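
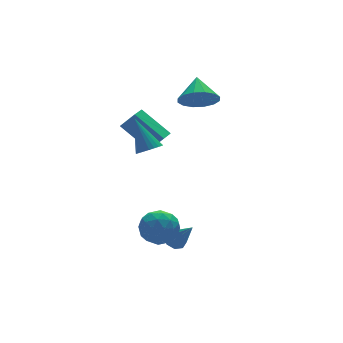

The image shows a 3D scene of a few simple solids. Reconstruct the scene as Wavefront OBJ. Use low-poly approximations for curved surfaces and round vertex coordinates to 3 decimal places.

v 2.136 3.216 2.381
v 3.041 3.254 1.774
v 2.704 4.384 3.299
v 2.687 3.618 1.53
v 2.185 3.875 1.514
v 1.67 3.956 1.73
v 1.28 3.838 2.12
v 1.119 3.554 2.58
v 1.231 3.179 2.987
v 1.586 2.815 3.231
v 2.088 2.558 3.248
v 2.603 2.477 3.032
v 2.993 2.595 2.641
v 3.153 2.879 2.181
v -1.692 4.404 0.992
v -1.114 3.94 1.885
v -0.956 5.016 0.834
v -0.378 4.552 1.726
v -0.822 3.028 -0.286
v -0.244 2.564 0.606
v -0.086 3.64 -0.445
v 0.492 3.176 0.448
v -4.119 -2.077 -2.479
v -3.799 -1.634 -1.581
v -2.541 -2.646 -2.759
v -2.221 -2.203 -1.861
v -2.866 -3.033 -1.837
v -3.842 -2.681 -1.664
v -2.498 -1.599 -2.676
v -3.474 -1.247 -2.503
v -2.798 -1.338 -1.703
v -3.025 -2.224 -1.184
v -3.315 -2.056 -3.156
v -3.542 -2.942 -2.637
v -4.098 -1.805 -2.005
v -2.242 -2.475 -2.335
v -2.622 -2.962 -2.321
v -2.434 -2.702 -1.793
v -4.123 -2.421 -2.054
v -3.935 -2.16 -1.526
v -3.386 -2.983 -1.677
v -2.405 -2.12 -2.814
v -2.217 -1.859 -2.286
v -3.906 -1.578 -2.547
v -3.718 -1.318 -2.019
v -2.954 -1.297 -2.663
v -3.321 -1.371 -1.549
v -2.393 -1.706 -1.714
v -2.556 -1.351 -2.193
v -3.13 -1.144 -2.091
v -3.455 -1.892 -1.244
v -2.527 -2.227 -1.409
v -2.906 -2.714 -1.395
v -3.48 -2.507 -1.293
v -2.866 -1.718 -1.316
v -3.813 -2.053 -2.931
v -2.885 -2.388 -3.096
v -2.86 -1.773 -3.047
v -3.434 -1.566 -2.945
v -3.947 -2.574 -2.626
v -3.019 -2.909 -2.791
v -3.21 -3.136 -2.249
v -3.784 -2.929 -2.147
v -3.474 -2.562 -3.024
v -2.335 0.256 1.657
v -2.023 0.769 1.316
v -2.505 1.444 3.283
v -2.282 0.814 1.255
v -2.548 0.775 1.256
v -2.782 0.657 1.318
v -2.948 0.478 1.431
v -3.02 0.265 1.579
v -2.988 0.051 1.739
v -2.857 -0.132 1.886
v -2.646 -0.256 1.999
v -2.387 -0.302 2.06
v -2.121 -0.263 2.059
v -1.887 -0.144 1.997
v -1.722 0.035 1.884
v -1.649 0.248 1.736
v -1.681 0.462 1.576
v -1.812 0.645 1.428
v -1.891 -1.409 -3.911
v -1.598 -0.955 -3.628
v -1.569 -2.491 -2.509
v -2.054 -0.962 -3.529
v -2.415 -1.231 -3.653
v -2.469 -1.604 -3.929
v -2.185 -1.863 -4.194
v -1.729 -1.856 -4.293
v -1.368 -1.587 -4.169
v -1.314 -1.214 -3.893
f 2 1 4
f 2 4 3
f 4 1 5
f 4 5 3
f 5 1 6
f 5 6 3
f 6 1 7
f 6 7 3
f 7 1 8
f 7 8 3
f 8 1 9
f 8 9 3
f 9 1 10
f 9 10 3
f 10 1 11
f 10 11 3
f 11 1 12
f 11 12 3
f 12 1 13
f 12 13 3
f 13 1 14
f 13 14 3
f 14 1 2
f 14 2 3
f 16 18 15
f 19 16 15
f 15 18 17
f 17 19 15
f 16 22 18
f 20 16 19
f 20 22 16
f 18 22 17
f 21 19 17
f 17 22 21
f 21 20 19
f 22 20 21
f 23 60 39
f 60 34 63
f 39 63 28
f 60 63 39
f 23 39 35
f 39 28 40
f 35 40 24
f 39 40 35
f 23 35 44
f 35 24 45
f 44 45 30
f 35 45 44
f 23 44 56
f 44 30 59
f 56 59 33
f 44 59 56
f 23 56 60
f 56 33 64
f 60 64 34
f 56 64 60
f 24 40 51
f 40 28 54
f 51 54 32
f 40 54 51
f 28 63 41
f 63 34 62
f 41 62 27
f 63 62 41
f 34 64 61
f 64 33 57
f 61 57 25
f 64 57 61
f 33 59 58
f 59 30 46
f 58 46 29
f 59 46 58
f 30 45 50
f 45 24 47
f 50 47 31
f 45 47 50
f 26 52 38
f 52 32 53
f 38 53 27
f 52 53 38
f 26 38 36
f 38 27 37
f 36 37 25
f 38 37 36
f 26 36 43
f 36 25 42
f 43 42 29
f 36 42 43
f 26 43 48
f 43 29 49
f 48 49 31
f 43 49 48
f 26 48 52
f 48 31 55
f 52 55 32
f 48 55 52
f 27 53 41
f 53 32 54
f 41 54 28
f 53 54 41
f 25 37 61
f 37 27 62
f 61 62 34
f 37 62 61
f 29 42 58
f 42 25 57
f 58 57 33
f 42 57 58
f 31 49 50
f 49 29 46
f 50 46 30
f 49 46 50
f 32 55 51
f 55 31 47
f 51 47 24
f 55 47 51
f 66 65 68
f 66 68 67
f 68 65 69
f 68 69 67
f 69 65 70
f 69 70 67
f 70 65 71
f 70 71 67
f 71 65 72
f 71 72 67
f 72 65 73
f 72 73 67
f 73 65 74
f 73 74 67
f 74 65 75
f 74 75 67
f 75 65 76
f 75 76 67
f 76 65 77
f 76 77 67
f 77 65 78
f 77 78 67
f 78 65 79
f 78 79 67
f 79 65 80
f 79 80 67
f 80 65 81
f 80 81 67
f 81 65 82
f 81 82 67
f 82 65 66
f 82 66 67
f 84 83 86
f 84 86 85
f 86 83 87
f 86 87 85
f 87 83 88
f 87 88 85
f 88 83 89
f 88 89 85
f 89 83 90
f 89 90 85
f 90 83 91
f 90 91 85
f 91 83 92
f 91 92 85
f 92 83 84
f 92 84 85



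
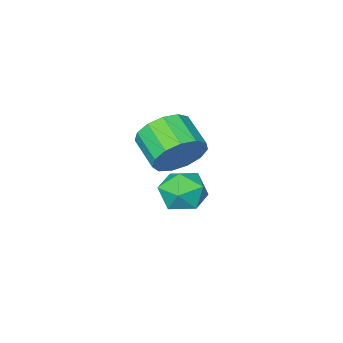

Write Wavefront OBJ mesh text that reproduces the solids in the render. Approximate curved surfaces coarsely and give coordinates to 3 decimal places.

v -1.674 -0.199 -1.362
v -0.692 -0.304 -1.511
v -1.948 -1.536 -2.229
v -0.966 -1.641 -2.378
v -1.35 -1.779 -1.466
v -1.181 -0.953 -0.931
v -1.459 -0.887 -2.809
v -1.29 -0.061 -2.274
v -0.559 -0.729 -2.406
v -0.492 -1.28 -1.576
v -2.148 -0.56 -2.164
v -2.081 -1.111 -1.334
v -0.014 0.834 1.4
v 0.729 1.065 2.075
v 0.596 -0.202 2.655
v -0.146 -0.434 1.98
v 0.229 1.229 2.32
v 0.096 -0.038 2.9
v -0.348 1.268 2.272
v -0.481 0.001 2.852
v -0.819 1.169 1.947
v -0.952 -0.099 2.528
v -1.034 0.963 1.449
v -1.167 -0.304 2.029
v -0.925 0.716 0.935
v -1.058 -0.551 1.515
v -0.527 0.507 0.569
v -0.66 -0.76 1.149
v 0.034 0.401 0.466
v -0.098 -0.866 1.046
v 0.581 0.433 0.66
v 0.448 -0.834 1.24
v 0.938 0.592 1.089
v 0.805 -0.676 1.669
v 0.993 0.827 1.617
v 0.861 -0.44 2.197
f 1 12 6
f 1 6 2
f 1 2 8
f 1 8 11
f 1 11 12
f 2 6 10
f 6 12 5
f 12 11 3
f 11 8 7
f 8 2 9
f 4 10 5
f 4 5 3
f 4 3 7
f 4 7 9
f 4 9 10
f 5 10 6
f 3 5 12
f 7 3 11
f 9 7 8
f 10 9 2
f 14 13 17
f 14 17 15
f 15 17 18
f 15 18 16
f 17 13 19
f 17 19 18
f 18 19 20
f 18 20 16
f 19 13 21
f 19 21 20
f 20 21 22
f 20 22 16
f 21 13 23
f 21 23 22
f 22 23 24
f 22 24 16
f 23 13 25
f 23 25 24
f 24 25 26
f 24 26 16
f 25 13 27
f 25 27 26
f 26 27 28
f 26 28 16
f 27 13 29
f 27 29 28
f 28 29 30
f 28 30 16
f 29 13 31
f 29 31 30
f 30 31 32
f 30 32 16
f 31 13 33
f 31 33 32
f 32 33 34
f 32 34 16
f 33 13 35
f 33 35 34
f 34 35 36
f 34 36 16
f 35 13 14
f 35 14 36
f 36 14 15
f 36 15 16



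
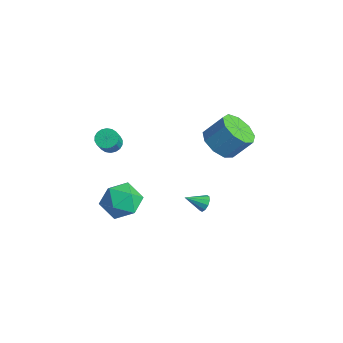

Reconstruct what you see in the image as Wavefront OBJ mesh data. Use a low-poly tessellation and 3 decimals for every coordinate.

v -2.465 -0.669 1.024
v -1.918 -0.712 0.736
v -1.468 -1.215 1.668
v -2.015 -1.171 1.956
v -1.902 -0.466 0.861
v -1.452 -0.969 1.793
v -1.998 -0.261 1.019
v -1.548 -0.764 1.95
v -2.186 -0.136 1.177
v -1.736 -0.639 2.108
v -2.43 -0.117 1.305
v -1.98 -0.62 2.236
v -2.68 -0.207 1.378
v -2.23 -0.71 2.309
v -2.888 -0.388 1.38
v -2.438 -0.891 2.312
v -3.012 -0.625 1.312
v -2.562 -1.128 2.244
v -3.028 -0.871 1.187
v -2.578 -1.374 2.119
v -2.932 -1.076 1.03
v -2.482 -1.579 1.961
v -2.744 -1.201 0.872
v -2.294 -1.704 1.803
v -2.5 -1.22 0.744
v -2.05 -1.723 1.675
v -2.25 -1.13 0.671
v -1.8 -1.633 1.602
v -2.042 -0.949 0.668
v -1.592 -1.452 1.6
v -0.726 0.158 -2.517
v -0.037 -0.805 -2.762
v -2.303 -0.995 -2.418
v -1.614 -1.958 -2.663
v -1.501 -1.388 -1.603
v -0.526 -0.675 -1.664
v -1.814 -1.125 -3.516
v -0.839 -0.412 -3.577
v -0.709 -1.598 -3.379
v -0.516 -1.76 -2.197
v -1.824 -0.04 -2.983
v -1.631 -0.202 -1.801
v 4.108 0.637 0.549
v 4.377 0.318 0.273
v 3.652 -0.217 1.091
v 4.542 0.39 0.524
v 4.541 0.556 0.785
v 4.375 0.753 0.956
v 4.107 0.906 0.971
v 3.839 0.956 0.824
v 3.674 0.884 0.573
v 3.675 0.718 0.312
v 3.841 0.521 0.142
v 4.11 0.369 0.127
v 2.398 2.594 2.976
v 3.247 2.86 2.4
v 3.752 3.691 3.529
v 2.902 3.426 4.104
v 2.713 3.337 2.288
v 3.218 4.168 3.417
v 2.031 3.466 2.498
v 2.536 4.298 3.626
v 1.52 3.188 2.931
v 2.025 4.019 4.06
v 1.421 2.632 3.385
v 1.925 3.463 4.514
v 1.778 2.058 3.648
v 2.283 2.889 4.777
v 2.425 1.735 3.596
v 2.93 2.567 4.725
v 3.059 1.815 3.254
v 3.564 2.646 4.383
v 3.384 2.259 2.781
v 3.889 3.09 3.91
f 2 1 5
f 2 5 3
f 3 5 6
f 3 6 4
f 5 1 7
f 5 7 6
f 6 7 8
f 6 8 4
f 7 1 9
f 7 9 8
f 8 9 10
f 8 10 4
f 9 1 11
f 9 11 10
f 10 11 12
f 10 12 4
f 11 1 13
f 11 13 12
f 12 13 14
f 12 14 4
f 13 1 15
f 13 15 14
f 14 15 16
f 14 16 4
f 15 1 17
f 15 17 16
f 16 17 18
f 16 18 4
f 17 1 19
f 17 19 18
f 18 19 20
f 18 20 4
f 19 1 21
f 19 21 20
f 20 21 22
f 20 22 4
f 21 1 23
f 21 23 22
f 22 23 24
f 22 24 4
f 23 1 25
f 23 25 24
f 24 25 26
f 24 26 4
f 25 1 27
f 25 27 26
f 26 27 28
f 26 28 4
f 27 1 29
f 27 29 28
f 28 29 30
f 28 30 4
f 29 1 2
f 29 2 30
f 30 2 3
f 30 3 4
f 31 42 36
f 31 36 32
f 31 32 38
f 31 38 41
f 31 41 42
f 32 36 40
f 36 42 35
f 42 41 33
f 41 38 37
f 38 32 39
f 34 40 35
f 34 35 33
f 34 33 37
f 34 37 39
f 34 39 40
f 35 40 36
f 33 35 42
f 37 33 41
f 39 37 38
f 40 39 32
f 44 43 46
f 44 46 45
f 46 43 47
f 46 47 45
f 47 43 48
f 47 48 45
f 48 43 49
f 48 49 45
f 49 43 50
f 49 50 45
f 50 43 51
f 50 51 45
f 51 43 52
f 51 52 45
f 52 43 53
f 52 53 45
f 53 43 54
f 53 54 45
f 54 43 44
f 54 44 45
f 56 55 59
f 56 59 57
f 57 59 60
f 57 60 58
f 59 55 61
f 59 61 60
f 60 61 62
f 60 62 58
f 61 55 63
f 61 63 62
f 62 63 64
f 62 64 58
f 63 55 65
f 63 65 64
f 64 65 66
f 64 66 58
f 65 55 67
f 65 67 66
f 66 67 68
f 66 68 58
f 67 55 69
f 67 69 68
f 68 69 70
f 68 70 58
f 69 55 71
f 69 71 70
f 70 71 72
f 70 72 58
f 71 55 73
f 71 73 72
f 72 73 74
f 72 74 58
f 73 55 56
f 73 56 74
f 74 56 57
f 74 57 58



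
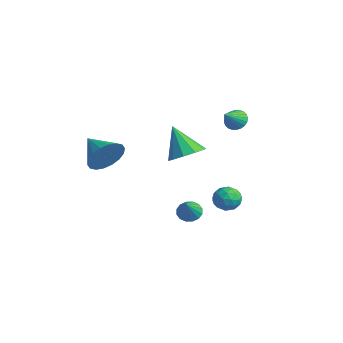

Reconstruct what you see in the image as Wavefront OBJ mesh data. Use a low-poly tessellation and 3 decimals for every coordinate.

v -1.013 -3.855 1.612
v -0.617 -4.37 2.476
v -2.627 -4.065 2.228
v -0.623 -3.91 2.618
v -0.705 -3.44 2.561
v -0.849 -3.053 2.316
v -1.025 -2.824 1.932
v -1.199 -2.799 1.485
v -1.336 -2.983 1.063
v -1.409 -3.341 0.749
v -1.403 -3.8 0.607
v -1.321 -4.27 0.664
v -1.177 -4.658 0.909
v -1.001 -4.887 1.293
v -0.827 -4.911 1.74
v -0.69 -4.727 2.162
v 1.181 -0.434 -2.108
v 1.673 -0.526 -2.538
v 1.999 -1.086 -1.032
v 1.733 -0.22 -2.398
v 1.645 0.029 -2.181
v 1.433 0.153 -1.944
v 1.153 0.12 -1.751
v 0.881 -0.061 -1.653
v 0.689 -0.343 -1.677
v 0.628 -0.649 -1.817
v 0.716 -0.897 -2.034
v 0.928 -1.022 -2.271
v 1.208 -0.989 -2.464
v 1.481 -0.807 -2.562
v 2.981 1.382 -0.448
v 3.596 0.911 -0.516
v 2.224 0.449 -0.824
v 2.839 -0.022 -0.892
v 2.603 0.21 -0.188
v 3.071 0.787 0.044
v 2.749 0.573 -1.384
v 3.217 1.15 -1.152
v 3.453 0.411 -1.095
v 3.363 0.186 -0.356
v 2.457 1.174 -0.984
v 2.367 0.949 -0.245
v 3.355 1.229 -0.449
v 2.465 0.131 -0.891
v 2.326 0.268 -0.477
v 2.688 -0.009 -0.517
v 3.046 1.156 -0.12
v 3.408 0.878 -0.16
v 2.824 0.466 0.033
v 2.412 0.482 -1.18
v 2.774 0.204 -1.22
v 3.132 1.369 -0.823
v 3.494 1.092 -0.863
v 2.996 0.894 -1.373
v 3.632 0.657 -0.83
v 3.187 0.109 -1.05
v 3.134 0.459 -1.34
v 3.409 0.798 -1.203
v 3.579 0.525 -0.395
v 3.134 -0.023 -0.616
v 2.996 0.114 -0.202
v 3.271 0.453 -0.065
v 3.495 0.232 -0.735
v 2.686 1.383 -0.724
v 2.241 0.835 -0.945
v 2.549 0.907 -1.275
v 2.824 1.246 -1.138
v 2.633 1.251 -0.29
v 2.188 0.703 -0.51
v 2.411 0.562 -0.137
v 2.686 0.901 -0
v 2.325 1.128 -0.605
v 0.059 2.837 3.046
v 0.261 2.498 2.517
v 0.521 1.883 3.834
v 0.469 2.641 2.568
v 0.615 2.814 2.692
v 0.676 2.99 2.869
v 0.643 3.143 3.074
v 0.521 3.249 3.274
v 0.329 3.293 3.44
v 0.095 3.267 3.546
v -0.144 3.175 3.575
v -0.352 3.032 3.525
v -0.497 2.86 3.401
v -0.558 2.684 3.223
v -0.525 2.531 3.019
v -0.403 2.424 2.818
v -0.211 2.381 2.653
v 0.022 2.407 2.547
v 2.429 -1.27 2.614
v 3.069 -0.719 3.111
v 1.431 -1.53 4.186
v 2.635 -0.355 2.896
v 2.123 -0.34 2.573
v 1.727 -0.681 2.266
v 1.6 -1.246 2.092
v 1.789 -1.821 2.117
v 2.222 -2.186 2.332
v 2.735 -2.2 2.654
v 3.13 -1.86 2.962
v 3.258 -1.294 3.136
f 2 1 4
f 2 4 3
f 4 1 5
f 4 5 3
f 5 1 6
f 5 6 3
f 6 1 7
f 6 7 3
f 7 1 8
f 7 8 3
f 8 1 9
f 8 9 3
f 9 1 10
f 9 10 3
f 10 1 11
f 10 11 3
f 11 1 12
f 11 12 3
f 12 1 13
f 12 13 3
f 13 1 14
f 13 14 3
f 14 1 15
f 14 15 3
f 15 1 16
f 15 16 3
f 16 1 2
f 16 2 3
f 18 17 20
f 18 20 19
f 20 17 21
f 20 21 19
f 21 17 22
f 21 22 19
f 22 17 23
f 22 23 19
f 23 17 24
f 23 24 19
f 24 17 25
f 24 25 19
f 25 17 26
f 25 26 19
f 26 17 27
f 26 27 19
f 27 17 28
f 27 28 19
f 28 17 29
f 28 29 19
f 29 17 30
f 29 30 19
f 30 17 18
f 30 18 19
f 31 68 47
f 68 42 71
f 47 71 36
f 68 71 47
f 31 47 43
f 47 36 48
f 43 48 32
f 47 48 43
f 31 43 52
f 43 32 53
f 52 53 38
f 43 53 52
f 31 52 64
f 52 38 67
f 64 67 41
f 52 67 64
f 31 64 68
f 64 41 72
f 68 72 42
f 64 72 68
f 32 48 59
f 48 36 62
f 59 62 40
f 48 62 59
f 36 71 49
f 71 42 70
f 49 70 35
f 71 70 49
f 42 72 69
f 72 41 65
f 69 65 33
f 72 65 69
f 41 67 66
f 67 38 54
f 66 54 37
f 67 54 66
f 38 53 58
f 53 32 55
f 58 55 39
f 53 55 58
f 34 60 46
f 60 40 61
f 46 61 35
f 60 61 46
f 34 46 44
f 46 35 45
f 44 45 33
f 46 45 44
f 34 44 51
f 44 33 50
f 51 50 37
f 44 50 51
f 34 51 56
f 51 37 57
f 56 57 39
f 51 57 56
f 34 56 60
f 56 39 63
f 60 63 40
f 56 63 60
f 35 61 49
f 61 40 62
f 49 62 36
f 61 62 49
f 33 45 69
f 45 35 70
f 69 70 42
f 45 70 69
f 37 50 66
f 50 33 65
f 66 65 41
f 50 65 66
f 39 57 58
f 57 37 54
f 58 54 38
f 57 54 58
f 40 63 59
f 63 39 55
f 59 55 32
f 63 55 59
f 74 73 76
f 74 76 75
f 76 73 77
f 76 77 75
f 77 73 78
f 77 78 75
f 78 73 79
f 78 79 75
f 79 73 80
f 79 80 75
f 80 73 81
f 80 81 75
f 81 73 82
f 81 82 75
f 82 73 83
f 82 83 75
f 83 73 84
f 83 84 75
f 84 73 85
f 84 85 75
f 85 73 86
f 85 86 75
f 86 73 87
f 86 87 75
f 87 73 88
f 87 88 75
f 88 73 89
f 88 89 75
f 89 73 90
f 89 90 75
f 90 73 74
f 90 74 75
f 92 91 94
f 92 94 93
f 94 91 95
f 94 95 93
f 95 91 96
f 95 96 93
f 96 91 97
f 96 97 93
f 97 91 98
f 97 98 93
f 98 91 99
f 98 99 93
f 99 91 100
f 99 100 93
f 100 91 101
f 100 101 93
f 101 91 102
f 101 102 93
f 102 91 92
f 102 92 93



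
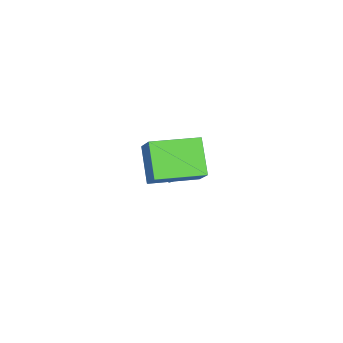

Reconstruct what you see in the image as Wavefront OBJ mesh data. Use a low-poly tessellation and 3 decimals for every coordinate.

v 0.879 -2.785 1.457
v 1.62 -2.504 2.331
v 0.394 -1.088 1.322
v 1.135 -0.807 2.197
v 1.965 -2.553 0.463
v 2.706 -2.272 1.338
v 1.48 -0.856 0.329
v 2.221 -0.575 1.203
v -2.267 -1.579 -2.871
v -1.859 -1.59 -2.581
v -2.953 -2.221 -1.929
v -1.98 -1.37 -2.519
v -2.177 -1.206 -2.551
v -2.399 -1.141 -2.668
v -2.585 -1.195 -2.84
v -2.685 -1.351 -3.02
v -2.674 -1.568 -3.16
v -2.553 -1.789 -3.223
v -2.356 -1.953 -3.191
v -2.135 -2.017 -3.073
v -1.949 -1.964 -2.901
v -1.848 -1.808 -2.721
f 2 4 1
f 5 2 1
f 1 4 3
f 3 5 1
f 2 8 4
f 6 2 5
f 6 8 2
f 4 8 3
f 7 5 3
f 3 8 7
f 7 6 5
f 8 6 7
f 10 9 12
f 10 12 11
f 12 9 13
f 12 13 11
f 13 9 14
f 13 14 11
f 14 9 15
f 14 15 11
f 15 9 16
f 15 16 11
f 16 9 17
f 16 17 11
f 17 9 18
f 17 18 11
f 18 9 19
f 18 19 11
f 19 9 20
f 19 20 11
f 20 9 21
f 20 21 11
f 21 9 22
f 21 22 11
f 22 9 10
f 22 10 11



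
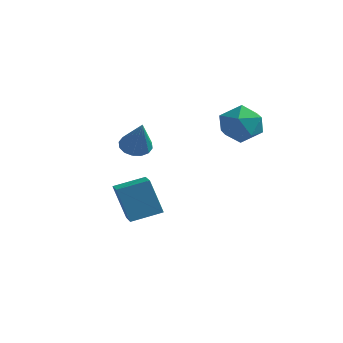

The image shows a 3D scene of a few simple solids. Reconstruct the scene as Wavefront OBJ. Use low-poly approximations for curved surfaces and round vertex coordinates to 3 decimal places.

v -2.406 -0.552 -3.396
v -3.087 -0.745 -1.366
v -3.276 0.26 -3.611
v -3.957 0.067 -1.581
v -1.343 0.713 -2.919
v -2.024 0.52 -0.889
v -2.213 1.525 -3.134
v -2.894 1.332 -1.104
v -1.229 -1.628 2.275
v -0.514 -1.568 1.9
v -0.271 -2.352 3.985
v -0.57 -1.197 2.088
v -0.802 -0.942 2.326
v -1.148 -0.87 2.551
v -1.517 -1.002 2.701
v -1.808 -1.301 2.738
v -1.945 -1.688 2.65
v -1.889 -2.059 2.462
v -1.657 -2.314 2.224
v -1.31 -2.385 1.999
v -0.942 -2.254 1.849
v -0.65 -1.954 1.812
v 2.203 3.402 3.616
v 2.835 2.976 2.637
v 1.245 1.644 3.763
v 1.877 1.218 2.784
v 2.463 1.426 3.858
v 3.055 2.513 3.767
v 1.025 2.107 2.633
v 1.617 3.194 2.542
v 2.107 2.175 2.03
v 2.995 1.754 2.787
v 1.085 2.866 3.613
v 1.973 2.445 4.37
f 2 4 1
f 5 2 1
f 1 4 3
f 3 5 1
f 2 8 4
f 6 2 5
f 6 8 2
f 4 8 3
f 7 5 3
f 3 8 7
f 7 6 5
f 8 6 7
f 10 9 12
f 10 12 11
f 12 9 13
f 12 13 11
f 13 9 14
f 13 14 11
f 14 9 15
f 14 15 11
f 15 9 16
f 15 16 11
f 16 9 17
f 16 17 11
f 17 9 18
f 17 18 11
f 18 9 19
f 18 19 11
f 19 9 20
f 19 20 11
f 20 9 21
f 20 21 11
f 21 9 22
f 21 22 11
f 22 9 10
f 22 10 11
f 23 34 28
f 23 28 24
f 23 24 30
f 23 30 33
f 23 33 34
f 24 28 32
f 28 34 27
f 34 33 25
f 33 30 29
f 30 24 31
f 26 32 27
f 26 27 25
f 26 25 29
f 26 29 31
f 26 31 32
f 27 32 28
f 25 27 34
f 29 25 33
f 31 29 30
f 32 31 24



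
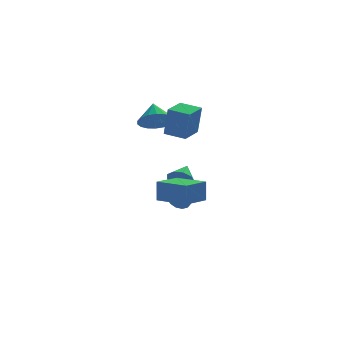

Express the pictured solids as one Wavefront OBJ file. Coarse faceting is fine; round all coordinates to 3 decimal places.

v -2.499 -4.34 -0.881
v -2.463 -4.165 0.416
v -3.787 -2.768 -1.058
v -3.751 -2.593 0.24
v -1.189 -3.287 -1.06
v -1.153 -3.112 0.238
v -2.477 -1.715 -1.236
v -2.441 -1.54 0.061
v -1.798 -0.881 2.714
v -1.618 -1.117 4.581
v -2.842 -0.083 2.915
v -2.663 -0.319 4.782
v -0.837 0.359 2.778
v -0.658 0.123 4.645
v -1.882 1.157 2.979
v -1.702 0.921 4.846
v -2.796 2.295 3.098
v -1.778 2.028 3.336
v -2.744 3.405 4.122
v -1.724 2.35 2.984
v -1.883 2.662 2.654
v -2.222 2.901 2.412
v -2.676 3.02 2.307
v -3.153 2.995 2.358
v -3.56 2.832 2.555
v -3.815 2.563 2.861
v -3.869 2.241 3.213
v -3.71 1.929 3.543
v -3.37 1.69 3.784
v -2.917 1.571 3.89
v -2.44 1.595 3.839
v -2.033 1.758 3.642
v -1.607 1.302 -1.125
v -1.104 0.747 -0.767
v -1.013 2.258 -0.475
v -0.874 0.933 -1.251
v -0.987 1.291 -1.677
v -1.39 1.655 -1.844
v -1.894 1.853 -1.674
v -2.264 1.793 -1.248
v -2.327 1.503 -0.764
v -2.052 1.119 -0.448
v -1.57 0.82 -0.45
v -1.042 4.327 -3.817
v -0.339 4.297 -4.274
v -0.318 3.113 -2.623
v -0.273 4.618 -3.988
v -0.414 4.86 -3.656
v -0.723 4.96 -3.367
v -1.118 4.89 -3.198
v -1.492 4.669 -3.196
v -1.746 4.356 -3.359
v -1.812 4.036 -3.646
v -1.671 3.793 -3.978
v -1.362 3.693 -4.267
v -0.967 3.763 -4.435
v -0.592 3.984 -4.438
f 2 4 1
f 5 2 1
f 1 4 3
f 3 5 1
f 2 8 4
f 6 2 5
f 6 8 2
f 4 8 3
f 7 5 3
f 3 8 7
f 7 6 5
f 8 6 7
f 10 12 9
f 13 10 9
f 9 12 11
f 11 13 9
f 10 16 12
f 14 10 13
f 14 16 10
f 12 16 11
f 15 13 11
f 11 16 15
f 15 14 13
f 16 14 15
f 18 17 20
f 18 20 19
f 20 17 21
f 20 21 19
f 21 17 22
f 21 22 19
f 22 17 23
f 22 23 19
f 23 17 24
f 23 24 19
f 24 17 25
f 24 25 19
f 25 17 26
f 25 26 19
f 26 17 27
f 26 27 19
f 27 17 28
f 27 28 19
f 28 17 29
f 28 29 19
f 29 17 30
f 29 30 19
f 30 17 31
f 30 31 19
f 31 17 32
f 31 32 19
f 32 17 18
f 32 18 19
f 34 33 36
f 34 36 35
f 36 33 37
f 36 37 35
f 37 33 38
f 37 38 35
f 38 33 39
f 38 39 35
f 39 33 40
f 39 40 35
f 40 33 41
f 40 41 35
f 41 33 42
f 41 42 35
f 42 33 43
f 42 43 35
f 43 33 34
f 43 34 35
f 45 44 47
f 45 47 46
f 47 44 48
f 47 48 46
f 48 44 49
f 48 49 46
f 49 44 50
f 49 50 46
f 50 44 51
f 50 51 46
f 51 44 52
f 51 52 46
f 52 44 53
f 52 53 46
f 53 44 54
f 53 54 46
f 54 44 55
f 54 55 46
f 55 44 56
f 55 56 46
f 56 44 57
f 56 57 46
f 57 44 45
f 57 45 46



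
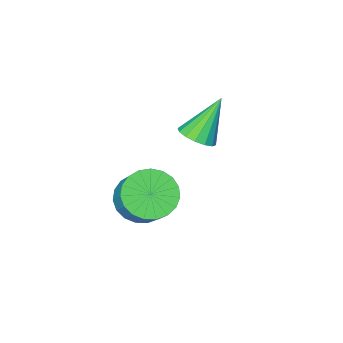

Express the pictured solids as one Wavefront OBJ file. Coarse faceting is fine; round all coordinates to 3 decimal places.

v -1.246 -1.023 2.995
v -0.664 -0.842 3.414
v -2.314 -1.137 4.525
v -0.829 -0.508 3.324
v -1.106 -0.312 3.146
v -1.42 -0.307 2.927
v -1.687 -0.494 2.726
v -1.837 -0.822 2.597
v -1.828 -1.204 2.575
v -1.663 -1.538 2.665
v -1.386 -1.734 2.844
v -1.072 -1.739 3.063
v -0.804 -1.553 3.264
v -0.655 -1.224 3.392
v 2.041 0.782 2.679
v 2.883 1.049 2.255
v 3.162 2.045 3.437
v 2.319 1.778 3.861
v 2.619 1.315 2.094
v 2.898 2.31 3.276
v 2.255 1.488 2.034
v 2.534 2.483 3.216
v 1.854 1.54 2.085
v 2.133 2.535 3.267
v 1.486 1.46 2.239
v 1.764 2.455 3.421
v 1.213 1.263 2.47
v 1.492 2.258 3.651
v 1.083 0.983 2.736
v 1.362 1.978 3.918
v 1.119 0.669 2.992
v 1.398 1.664 4.174
v 1.314 0.374 3.195
v 1.593 1.369 4.376
v 1.635 0.149 3.308
v 1.914 1.145 4.49
v 2.026 0.035 3.312
v 2.305 1.03 4.494
v 2.419 0.049 3.207
v 2.698 1.044 4.389
v 2.747 0.19 3.011
v 3.026 1.185 4.193
v 2.953 0.434 2.757
v 3.232 1.429 3.939
v 3.001 0.738 2.49
v 3.28 1.733 3.672
f 2 1 4
f 2 4 3
f 4 1 5
f 4 5 3
f 5 1 6
f 5 6 3
f 6 1 7
f 6 7 3
f 7 1 8
f 7 8 3
f 8 1 9
f 8 9 3
f 9 1 10
f 9 10 3
f 10 1 11
f 10 11 3
f 11 1 12
f 11 12 3
f 12 1 13
f 12 13 3
f 13 1 14
f 13 14 3
f 14 1 2
f 14 2 3
f 16 15 19
f 16 19 17
f 17 19 20
f 17 20 18
f 19 15 21
f 19 21 20
f 20 21 22
f 20 22 18
f 21 15 23
f 21 23 22
f 22 23 24
f 22 24 18
f 23 15 25
f 23 25 24
f 24 25 26
f 24 26 18
f 25 15 27
f 25 27 26
f 26 27 28
f 26 28 18
f 27 15 29
f 27 29 28
f 28 29 30
f 28 30 18
f 29 15 31
f 29 31 30
f 30 31 32
f 30 32 18
f 31 15 33
f 31 33 32
f 32 33 34
f 32 34 18
f 33 15 35
f 33 35 34
f 34 35 36
f 34 36 18
f 35 15 37
f 35 37 36
f 36 37 38
f 36 38 18
f 37 15 39
f 37 39 38
f 38 39 40
f 38 40 18
f 39 15 41
f 39 41 40
f 40 41 42
f 40 42 18
f 41 15 43
f 41 43 42
f 42 43 44
f 42 44 18
f 43 15 45
f 43 45 44
f 44 45 46
f 44 46 18
f 45 15 16
f 45 16 46
f 46 16 17
f 46 17 18



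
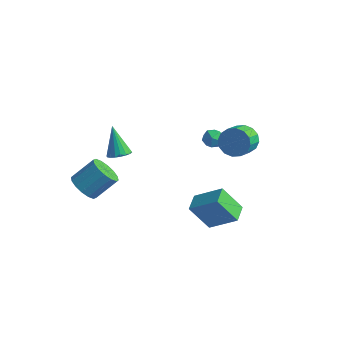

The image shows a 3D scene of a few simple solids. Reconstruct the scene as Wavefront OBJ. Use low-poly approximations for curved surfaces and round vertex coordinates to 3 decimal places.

v -2.124 -2.867 1.875
v -1.513 -2.715 2.133
v -2.916 -2.413 3.485
v -1.603 -2.452 2.015
v -1.797 -2.271 1.868
v -2.055 -2.208 1.724
v -2.327 -2.275 1.609
v -2.558 -2.46 1.547
v -2.704 -2.725 1.55
v -2.735 -3.018 1.618
v -2.645 -3.282 1.736
v -2.451 -3.463 1.882
v -2.193 -3.526 2.027
v -1.921 -3.459 2.142
v -1.69 -3.274 2.204
v -1.544 -3.009 2.201
v 2.326 2.01 1.973
v 2.918 1.76 1.329
v 3.126 0.62 1.962
v 2.534 0.87 2.607
v 3.177 1.986 1.651
v 3.384 0.846 2.284
v 3.208 2.218 2.06
v 3.415 1.079 2.693
v 3.003 2.395 2.445
v 3.21 1.255 3.078
v 2.616 2.468 2.704
v 2.824 1.329 3.337
v 2.152 2.419 2.767
v 2.36 1.279 3.4
v 1.734 2.26 2.618
v 1.942 1.12 3.251
v 1.476 2.034 2.296
v 1.683 0.894 2.929
v 1.445 1.801 1.887
v 1.652 0.662 2.52
v 1.65 1.625 1.502
v 1.857 0.485 2.135
v 2.036 1.551 1.243
v 2.244 0.412 1.876
v 2.5 1.601 1.18
v 2.708 0.461 1.813
v 3.18 -2.237 -1.876
v 2.249 -2.751 -0.424
v 2.794 -1.224 -1.764
v 1.863 -1.738 -0.312
v 4.637 -1.802 -0.788
v 3.706 -2.316 0.664
v 4.251 -0.789 -0.676
v 3.32 -1.303 0.776
v -0.066 2.81 0.203
v 0.491 2.938 0.578
v -0.191 1.842 0.722
v 0.366 1.97 1.097
v -0.203 2.336 1.193
v -0.125 2.935 0.873
v 0.425 1.845 0.427
v 0.503 2.444 0.107
v 0.795 2.342 0.716
v 0.407 2.646 1.19
v -0.107 2.134 0.11
v -0.495 2.438 0.584
v -3.292 -4.463 -0.369
v -2.545 -5.016 -0.331
v -1.841 -3.989 0.767
v -2.588 -3.437 0.729
v -2.45 -4.703 -0.684
v -1.747 -3.676 0.414
v -2.581 -4.326 -0.953
v -1.878 -3.299 0.145
v -2.903 -3.985 -1.065
v -2.199 -2.959 0.033
v -3.328 -3.773 -0.991
v -2.625 -2.746 0.107
v -3.744 -3.746 -0.75
v -3.04 -2.719 0.348
v -4.039 -3.911 -0.407
v -3.335 -2.884 0.691
v -4.133 -4.224 -0.054
v -3.43 -3.197 1.044
v -4.002 -4.601 0.215
v -3.299 -3.574 1.313
v -3.681 -4.941 0.327
v -2.977 -3.915 1.425
v -3.255 -5.154 0.253
v -2.552 -4.127 1.351
v -2.84 -5.181 0.012
v -2.136 -4.154 1.11
f 2 1 4
f 2 4 3
f 4 1 5
f 4 5 3
f 5 1 6
f 5 6 3
f 6 1 7
f 6 7 3
f 7 1 8
f 7 8 3
f 8 1 9
f 8 9 3
f 9 1 10
f 9 10 3
f 10 1 11
f 10 11 3
f 11 1 12
f 11 12 3
f 12 1 13
f 12 13 3
f 13 1 14
f 13 14 3
f 14 1 15
f 14 15 3
f 15 1 16
f 15 16 3
f 16 1 2
f 16 2 3
f 18 17 21
f 18 21 19
f 19 21 22
f 19 22 20
f 21 17 23
f 21 23 22
f 22 23 24
f 22 24 20
f 23 17 25
f 23 25 24
f 24 25 26
f 24 26 20
f 25 17 27
f 25 27 26
f 26 27 28
f 26 28 20
f 27 17 29
f 27 29 28
f 28 29 30
f 28 30 20
f 29 17 31
f 29 31 30
f 30 31 32
f 30 32 20
f 31 17 33
f 31 33 32
f 32 33 34
f 32 34 20
f 33 17 35
f 33 35 34
f 34 35 36
f 34 36 20
f 35 17 37
f 35 37 36
f 36 37 38
f 36 38 20
f 37 17 39
f 37 39 38
f 38 39 40
f 38 40 20
f 39 17 41
f 39 41 40
f 40 41 42
f 40 42 20
f 41 17 18
f 41 18 42
f 42 18 19
f 42 19 20
f 44 46 43
f 47 44 43
f 43 46 45
f 45 47 43
f 44 50 46
f 48 44 47
f 48 50 44
f 46 50 45
f 49 47 45
f 45 50 49
f 49 48 47
f 50 48 49
f 51 62 56
f 51 56 52
f 51 52 58
f 51 58 61
f 51 61 62
f 52 56 60
f 56 62 55
f 62 61 53
f 61 58 57
f 58 52 59
f 54 60 55
f 54 55 53
f 54 53 57
f 54 57 59
f 54 59 60
f 55 60 56
f 53 55 62
f 57 53 61
f 59 57 58
f 60 59 52
f 64 63 67
f 64 67 65
f 65 67 68
f 65 68 66
f 67 63 69
f 67 69 68
f 68 69 70
f 68 70 66
f 69 63 71
f 69 71 70
f 70 71 72
f 70 72 66
f 71 63 73
f 71 73 72
f 72 73 74
f 72 74 66
f 73 63 75
f 73 75 74
f 74 75 76
f 74 76 66
f 75 63 77
f 75 77 76
f 76 77 78
f 76 78 66
f 77 63 79
f 77 79 78
f 78 79 80
f 78 80 66
f 79 63 81
f 79 81 80
f 80 81 82
f 80 82 66
f 81 63 83
f 81 83 82
f 82 83 84
f 82 84 66
f 83 63 85
f 83 85 84
f 84 85 86
f 84 86 66
f 85 63 87
f 85 87 86
f 86 87 88
f 86 88 66
f 87 63 64
f 87 64 88
f 88 64 65
f 88 65 66



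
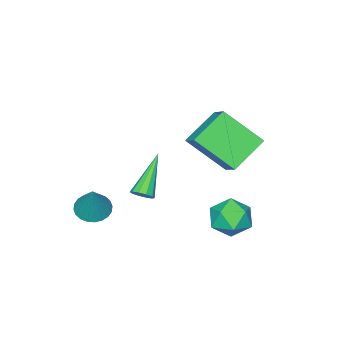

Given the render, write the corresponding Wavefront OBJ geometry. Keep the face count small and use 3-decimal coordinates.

v -3.105 1.19 -3.081
v -2.535 1.791 -3.64
v -1.905 0.109 -3.02
v -1.335 0.71 -3.579
v -1.565 0.969 -2.642
v -2.307 1.637 -2.68
v -2.133 0.263 -3.98
v -2.875 0.931 -4.018
v -1.935 1.218 -4.196
v -1.584 1.654 -3.369
v -2.856 0.246 -3.291
v -2.505 0.682 -2.464
v 0.425 -4.162 -3.911
v 1.162 -4.139 -4.194
v 1.035 -3.538 -2.269
v 1.062 -3.856 -4.264
v 0.865 -3.62 -4.281
v 0.601 -3.466 -4.241
v 0.31 -3.418 -4.151
v 0.036 -3.483 -4.025
v -0.178 -3.652 -3.881
v -0.3 -3.898 -3.742
v -0.313 -4.185 -3.629
v -0.212 -4.468 -3.558
v -0.015 -4.704 -3.542
v 0.249 -4.858 -3.582
v 0.54 -4.906 -3.672
v 0.813 -4.84 -3.798
v 1.027 -4.672 -3.942
v 1.15 -4.425 -4.081
v -3.873 -1.466 0.974
v -3.306 -0.478 1.753
v -4.604 0.055 -0.422
v -4.036 1.043 0.357
v -2.304 -1.603 0.003
v -1.736 -0.615 0.782
v -3.034 -0.082 -1.393
v -2.467 0.906 -0.614
v 0.029 -1.758 -2.131
v 0.352 -1.644 -1.753
v -1.469 -2.302 -0.689
v 0.189 -1.384 -1.824
v -0.035 -1.266 -2.012
v -0.234 -1.336 -2.246
v -0.333 -1.568 -2.436
v -0.294 -1.872 -2.51
v -0.131 -2.132 -2.439
v 0.093 -2.25 -2.251
v 0.292 -2.179 -2.017
v 0.391 -1.948 -1.827
f 1 12 6
f 1 6 2
f 1 2 8
f 1 8 11
f 1 11 12
f 2 6 10
f 6 12 5
f 12 11 3
f 11 8 7
f 8 2 9
f 4 10 5
f 4 5 3
f 4 3 7
f 4 7 9
f 4 9 10
f 5 10 6
f 3 5 12
f 7 3 11
f 9 7 8
f 10 9 2
f 14 13 16
f 14 16 15
f 16 13 17
f 16 17 15
f 17 13 18
f 17 18 15
f 18 13 19
f 18 19 15
f 19 13 20
f 19 20 15
f 20 13 21
f 20 21 15
f 21 13 22
f 21 22 15
f 22 13 23
f 22 23 15
f 23 13 24
f 23 24 15
f 24 13 25
f 24 25 15
f 25 13 26
f 25 26 15
f 26 13 27
f 26 27 15
f 27 13 28
f 27 28 15
f 28 13 29
f 28 29 15
f 29 13 30
f 29 30 15
f 30 13 14
f 30 14 15
f 32 34 31
f 35 32 31
f 31 34 33
f 33 35 31
f 32 38 34
f 36 32 35
f 36 38 32
f 34 38 33
f 37 35 33
f 33 38 37
f 37 36 35
f 38 36 37
f 40 39 42
f 40 42 41
f 42 39 43
f 42 43 41
f 43 39 44
f 43 44 41
f 44 39 45
f 44 45 41
f 45 39 46
f 45 46 41
f 46 39 47
f 46 47 41
f 47 39 48
f 47 48 41
f 48 39 49
f 48 49 41
f 49 39 50
f 49 50 41
f 50 39 40
f 50 40 41



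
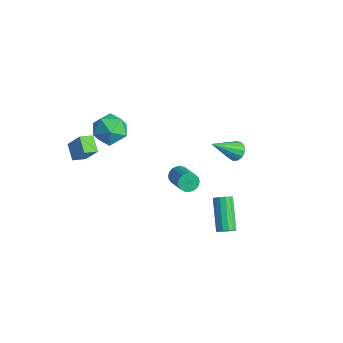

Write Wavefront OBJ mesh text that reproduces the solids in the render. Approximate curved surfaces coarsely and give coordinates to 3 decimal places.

v -3.862 -3.934 0.695
v -4.754 -3.613 1.191
v -3.744 -3.155 0.404
v -4.636 -2.834 0.9
v -3.124 -3.626 1.82
v -4.016 -3.305 2.316
v -3.006 -2.847 1.529
v -3.898 -2.526 2.025
v 1.808 -1.063 2.44
v 2.06 -1.254 1.953
v 3.424 -1.647 2.814
v 3.172 -1.457 3.3
v 2.125 -1.021 1.956
v 3.489 -1.415 2.817
v 2.136 -0.796 2.042
v 3.5 -1.19 2.903
v 2.09 -0.618 2.198
v 3.453 -1.011 3.058
v 1.995 -0.516 2.394
v 3.358 -0.91 3.255
v 1.867 -0.509 2.599
v 3.231 -0.902 3.46
v 1.73 -0.597 2.777
v 3.094 -0.991 3.637
v 1.606 -0.767 2.895
v 2.97 -1.16 3.756
v 1.517 -0.987 2.936
v 2.881 -1.381 3.796
v 1.478 -1.221 2.89
v 2.842 -1.615 3.751
v 1.497 -1.427 2.767
v 2.861 -1.821 3.627
v 1.569 -1.571 2.587
v 2.933 -1.964 3.447
v 1.682 -1.626 2.381
v 3.046 -2.02 3.242
v 1.818 -1.585 2.186
v 3.181 -1.978 3.047
v 1.951 -1.453 2.035
v 3.315 -1.846 2.895
v -2.818 -1.078 3.072
v -1.924 -1.701 3.158
v -3.836 -2.519 3.202
v -2.942 -3.142 3.288
v -3.214 -2.462 4.1
v -2.585 -1.571 4.019
v -3.175 -2.649 2.341
v -2.546 -1.758 2.26
v -2.144 -2.672 2.706
v -2.169 -2.557 3.793
v -3.591 -1.663 2.567
v -3.616 -1.548 3.654
v 2.635 1.534 -3.833
v 2.988 1.938 -3.712
v 1.558 2.809 -2.445
v 1.205 2.406 -2.567
v 2.828 2.034 -3.96
v 1.398 2.905 -2.693
v 2.606 1.971 -4.167
v 1.176 2.842 -2.9
v 2.393 1.769 -4.268
v 0.963 2.641 -3.001
v 2.258 1.493 -4.231
v 0.827 2.365 -2.964
v 2.242 1.23 -4.068
v 0.811 2.102 -2.802
v 2.351 1.064 -3.831
v 0.92 1.935 -2.564
v 2.55 1.046 -3.594
v 1.12 1.918 -2.327
v 2.776 1.184 -3.433
v 1.346 2.056 -2.166
v 2.958 1.433 -3.4
v 1.528 2.305 -2.133
v 3.037 1.714 -3.504
v 1.607 2.586 -2.237
v -0.523 4.668 -1.214
v 0.027 4.381 -1.408
v -0.817 3.152 0.194
v 0.121 4.612 -1.14
v 0.01 4.86 -0.895
v -0.269 5.048 -0.751
v -0.629 5.115 -0.755
v -0.956 5.041 -0.903
v -1.144 4.847 -1.151
v -1.136 4.597 -1.418
v -0.932 4.37 -1.621
v -0.599 4.237 -1.694
v -0.241 4.241 -1.615
f 2 4 1
f 5 2 1
f 1 4 3
f 3 5 1
f 2 8 4
f 6 2 5
f 6 8 2
f 4 8 3
f 7 5 3
f 3 8 7
f 7 6 5
f 8 6 7
f 10 9 13
f 10 13 11
f 11 13 14
f 11 14 12
f 13 9 15
f 13 15 14
f 14 15 16
f 14 16 12
f 15 9 17
f 15 17 16
f 16 17 18
f 16 18 12
f 17 9 19
f 17 19 18
f 18 19 20
f 18 20 12
f 19 9 21
f 19 21 20
f 20 21 22
f 20 22 12
f 21 9 23
f 21 23 22
f 22 23 24
f 22 24 12
f 23 9 25
f 23 25 24
f 24 25 26
f 24 26 12
f 25 9 27
f 25 27 26
f 26 27 28
f 26 28 12
f 27 9 29
f 27 29 28
f 28 29 30
f 28 30 12
f 29 9 31
f 29 31 30
f 30 31 32
f 30 32 12
f 31 9 33
f 31 33 32
f 32 33 34
f 32 34 12
f 33 9 35
f 33 35 34
f 34 35 36
f 34 36 12
f 35 9 37
f 35 37 36
f 36 37 38
f 36 38 12
f 37 9 39
f 37 39 38
f 38 39 40
f 38 40 12
f 39 9 10
f 39 10 40
f 40 10 11
f 40 11 12
f 41 52 46
f 41 46 42
f 41 42 48
f 41 48 51
f 41 51 52
f 42 46 50
f 46 52 45
f 52 51 43
f 51 48 47
f 48 42 49
f 44 50 45
f 44 45 43
f 44 43 47
f 44 47 49
f 44 49 50
f 45 50 46
f 43 45 52
f 47 43 51
f 49 47 48
f 50 49 42
f 54 53 57
f 54 57 55
f 55 57 58
f 55 58 56
f 57 53 59
f 57 59 58
f 58 59 60
f 58 60 56
f 59 53 61
f 59 61 60
f 60 61 62
f 60 62 56
f 61 53 63
f 61 63 62
f 62 63 64
f 62 64 56
f 63 53 65
f 63 65 64
f 64 65 66
f 64 66 56
f 65 53 67
f 65 67 66
f 66 67 68
f 66 68 56
f 67 53 69
f 67 69 68
f 68 69 70
f 68 70 56
f 69 53 71
f 69 71 70
f 70 71 72
f 70 72 56
f 71 53 73
f 71 73 72
f 72 73 74
f 72 74 56
f 73 53 75
f 73 75 74
f 74 75 76
f 74 76 56
f 75 53 54
f 75 54 76
f 76 54 55
f 76 55 56
f 78 77 80
f 78 80 79
f 80 77 81
f 80 81 79
f 81 77 82
f 81 82 79
f 82 77 83
f 82 83 79
f 83 77 84
f 83 84 79
f 84 77 85
f 84 85 79
f 85 77 86
f 85 86 79
f 86 77 87
f 86 87 79
f 87 77 88
f 87 88 79
f 88 77 89
f 88 89 79
f 89 77 78
f 89 78 79



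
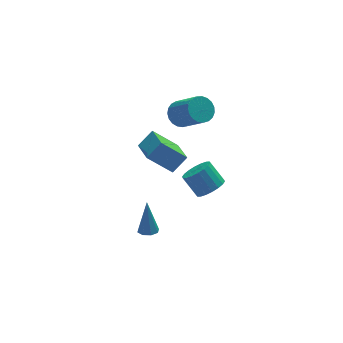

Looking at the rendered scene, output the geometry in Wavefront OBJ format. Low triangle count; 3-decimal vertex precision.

v 0.911 3.567 0.109
v 1.739 3.763 -0.114
v 2.458 2.369 1.327
v 1.629 2.173 1.551
v 1.673 4.004 0.152
v 2.392 2.61 1.594
v 1.475 4.171 0.412
v 2.194 2.776 1.853
v 1.18 4.232 0.619
v 1.899 2.838 2.06
v 0.838 4.179 0.738
v 1.557 2.785 2.179
v 0.509 4.02 0.748
v 1.227 2.626 2.189
v 0.249 3.783 0.648
v 0.967 2.388 2.089
v 0.103 3.508 0.455
v 0.822 2.114 1.896
v 0.098 3.243 0.202
v 0.816 1.849 1.643
v 0.232 3.035 -0.067
v 0.951 1.641 1.374
v 0.484 2.919 -0.305
v 1.203 1.524 1.136
v 0.81 2.914 -0.472
v 1.529 1.52 0.969
v 1.153 3.023 -0.538
v 1.872 1.629 0.903
v 1.455 3.225 -0.492
v 2.173 1.831 0.949
v 1.662 3.487 -0.342
v 2.38 2.093 1.099
v -3.258 -3.181 -2.725
v -2.83 -2.802 -2.869
v -3.122 -2.599 -0.795
v -3.241 -2.617 -2.896
v -3.662 -2.763 -2.823
v -3.847 -3.154 -2.691
v -3.686 -3.561 -2.58
v -3.275 -3.746 -2.553
v -2.854 -3.6 -2.627
v -2.67 -3.209 -2.758
v -0.093 -4.122 0.935
v 0.72 -3.911 1.196
v 0.187 -3.127 2.226
v -0.627 -3.338 1.965
v 0.636 -3.629 0.938
v 0.102 -2.845 1.967
v 0.407 -3.445 0.679
v -0.127 -2.661 1.708
v 0.079 -3.395 0.47
v -0.455 -2.611 1.5
v -0.283 -3.489 0.354
v -0.817 -2.705 1.384
v -0.607 -3.708 0.353
v -1.141 -2.924 1.383
v -0.83 -4.01 0.468
v -1.364 -3.225 1.497
v -0.907 -4.333 0.674
v -1.44 -3.549 1.704
v -0.822 -4.615 0.933
v -1.356 -3.831 1.962
v -0.593 -4.799 1.192
v -1.127 -4.015 2.221
v -0.265 -4.849 1.4
v -0.799 -4.065 2.43
v 0.097 -4.755 1.516
v -0.437 -3.971 2.546
v 0.421 -4.536 1.517
v -0.113 -3.752 2.547
v 0.644 -4.235 1.403
v 0.11 -3.45 2.432
v -1.545 2.246 -1.942
v -0.613 2.473 -1.079
v -1.474 4.034 -2.487
v -0.543 4.26 -1.624
v -0.177 1.78 -3.296
v 0.754 2.006 -2.433
v -0.107 3.567 -3.841
v 0.825 3.794 -2.978
f 2 1 5
f 2 5 3
f 3 5 6
f 3 6 4
f 5 1 7
f 5 7 6
f 6 7 8
f 6 8 4
f 7 1 9
f 7 9 8
f 8 9 10
f 8 10 4
f 9 1 11
f 9 11 10
f 10 11 12
f 10 12 4
f 11 1 13
f 11 13 12
f 12 13 14
f 12 14 4
f 13 1 15
f 13 15 14
f 14 15 16
f 14 16 4
f 15 1 17
f 15 17 16
f 16 17 18
f 16 18 4
f 17 1 19
f 17 19 18
f 18 19 20
f 18 20 4
f 19 1 21
f 19 21 20
f 20 21 22
f 20 22 4
f 21 1 23
f 21 23 22
f 22 23 24
f 22 24 4
f 23 1 25
f 23 25 24
f 24 25 26
f 24 26 4
f 25 1 27
f 25 27 26
f 26 27 28
f 26 28 4
f 27 1 29
f 27 29 28
f 28 29 30
f 28 30 4
f 29 1 31
f 29 31 30
f 30 31 32
f 30 32 4
f 31 1 2
f 31 2 32
f 32 2 3
f 32 3 4
f 34 33 36
f 34 36 35
f 36 33 37
f 36 37 35
f 37 33 38
f 37 38 35
f 38 33 39
f 38 39 35
f 39 33 40
f 39 40 35
f 40 33 41
f 40 41 35
f 41 33 42
f 41 42 35
f 42 33 34
f 42 34 35
f 44 43 47
f 44 47 45
f 45 47 48
f 45 48 46
f 47 43 49
f 47 49 48
f 48 49 50
f 48 50 46
f 49 43 51
f 49 51 50
f 50 51 52
f 50 52 46
f 51 43 53
f 51 53 52
f 52 53 54
f 52 54 46
f 53 43 55
f 53 55 54
f 54 55 56
f 54 56 46
f 55 43 57
f 55 57 56
f 56 57 58
f 56 58 46
f 57 43 59
f 57 59 58
f 58 59 60
f 58 60 46
f 59 43 61
f 59 61 60
f 60 61 62
f 60 62 46
f 61 43 63
f 61 63 62
f 62 63 64
f 62 64 46
f 63 43 65
f 63 65 64
f 64 65 66
f 64 66 46
f 65 43 67
f 65 67 66
f 66 67 68
f 66 68 46
f 67 43 69
f 67 69 68
f 68 69 70
f 68 70 46
f 69 43 71
f 69 71 70
f 70 71 72
f 70 72 46
f 71 43 44
f 71 44 72
f 72 44 45
f 72 45 46
f 74 76 73
f 77 74 73
f 73 76 75
f 75 77 73
f 74 80 76
f 78 74 77
f 78 80 74
f 76 80 75
f 79 77 75
f 75 80 79
f 79 78 77
f 80 78 79



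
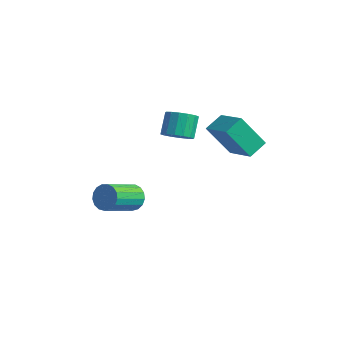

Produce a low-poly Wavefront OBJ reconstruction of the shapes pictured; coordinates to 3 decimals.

v -1.622 1.071 -2.731
v -1.257 0.791 -3.458
v -0.993 -1.152 -2.575
v -1.358 -0.871 -1.849
v -0.94 0.934 -3.237
v -0.676 -1.009 -2.355
v -0.78 1.109 -2.901
v -0.516 -0.834 -2.018
v -0.812 1.275 -2.525
v -0.548 -0.668 -1.643
v -1.03 1.394 -2.197
v -0.766 -0.549 -1.315
v -1.383 1.44 -1.992
v -1.12 -0.503 -1.109
v -1.792 1.401 -1.955
v -1.528 -0.542 -1.073
v -2.161 1.286 -2.097
v -1.897 -0.656 -1.214
v -2.407 1.123 -2.383
v -2.143 -0.82 -1.501
v -2.473 0.947 -2.75
v -2.209 -0.995 -1.867
v -2.344 0.8 -3.112
v -2.08 -1.142 -2.23
v -2.049 0.715 -3.387
v -1.786 -1.227 -2.505
v -1.657 0.712 -3.512
v -1.393 -1.231 -2.629
v 1.747 1.413 3.268
v 2.415 1.953 3.226
v 1.942 2.626 4.371
v 1.273 2.087 4.412
v 2.097 2.145 2.982
v 1.624 2.819 4.126
v 1.684 2.141 2.814
v 1.211 2.815 3.958
v 1.289 1.942 2.767
v 0.816 2.616 3.912
v 1.016 1.601 2.855
v 0.543 2.275 3.999
v 0.939 1.21 3.053
v 0.466 1.884 4.198
v 1.078 0.874 3.309
v 0.605 1.547 4.454
v 1.396 0.681 3.554
v 0.923 1.355 4.698
v 1.809 0.685 3.722
v 1.336 1.359 4.866
v 2.204 0.884 3.768
v 1.731 1.558 4.913
v 2.477 1.225 3.681
v 2.004 1.899 4.825
v 2.554 1.616 3.482
v 2.081 2.29 4.627
v 3.302 3.562 2.027
v 2.611 2.543 3.825
v 3.211 4.618 2.59
v 2.52 3.599 4.388
v 5.06 3.401 2.612
v 4.369 2.382 4.41
v 4.969 4.457 3.175
v 4.278 3.438 4.973
f 2 1 5
f 2 5 3
f 3 5 6
f 3 6 4
f 5 1 7
f 5 7 6
f 6 7 8
f 6 8 4
f 7 1 9
f 7 9 8
f 8 9 10
f 8 10 4
f 9 1 11
f 9 11 10
f 10 11 12
f 10 12 4
f 11 1 13
f 11 13 12
f 12 13 14
f 12 14 4
f 13 1 15
f 13 15 14
f 14 15 16
f 14 16 4
f 15 1 17
f 15 17 16
f 16 17 18
f 16 18 4
f 17 1 19
f 17 19 18
f 18 19 20
f 18 20 4
f 19 1 21
f 19 21 20
f 20 21 22
f 20 22 4
f 21 1 23
f 21 23 22
f 22 23 24
f 22 24 4
f 23 1 25
f 23 25 24
f 24 25 26
f 24 26 4
f 25 1 27
f 25 27 26
f 26 27 28
f 26 28 4
f 27 1 2
f 27 2 28
f 28 2 3
f 28 3 4
f 30 29 33
f 30 33 31
f 31 33 34
f 31 34 32
f 33 29 35
f 33 35 34
f 34 35 36
f 34 36 32
f 35 29 37
f 35 37 36
f 36 37 38
f 36 38 32
f 37 29 39
f 37 39 38
f 38 39 40
f 38 40 32
f 39 29 41
f 39 41 40
f 40 41 42
f 40 42 32
f 41 29 43
f 41 43 42
f 42 43 44
f 42 44 32
f 43 29 45
f 43 45 44
f 44 45 46
f 44 46 32
f 45 29 47
f 45 47 46
f 46 47 48
f 46 48 32
f 47 29 49
f 47 49 48
f 48 49 50
f 48 50 32
f 49 29 51
f 49 51 50
f 50 51 52
f 50 52 32
f 51 29 53
f 51 53 52
f 52 53 54
f 52 54 32
f 53 29 30
f 53 30 54
f 54 30 31
f 54 31 32
f 56 58 55
f 59 56 55
f 55 58 57
f 57 59 55
f 56 62 58
f 60 56 59
f 60 62 56
f 58 62 57
f 61 59 57
f 57 62 61
f 61 60 59
f 62 60 61



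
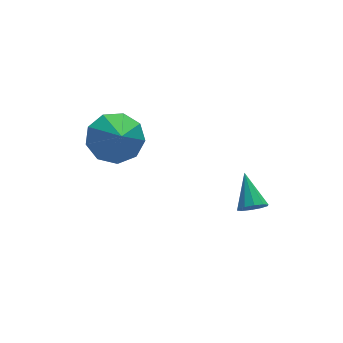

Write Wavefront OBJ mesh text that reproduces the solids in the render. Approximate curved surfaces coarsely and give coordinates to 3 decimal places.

v -1.905 -0.139 3.045
v -1.392 0.38 3.653
v -2.075 -1.061 3.975
v -2.02 0.541 3.698
v -2.594 0.384 3.437
v -2.846 -0.018 2.993
v -2.657 -0.477 2.573
v -2.116 -0.778 2.374
v -1.477 -0.78 2.489
v -1.038 -0.482 2.864
v -1.004 -0.024 3.324
v 1.913 -2.189 -0.329
v 2.289 -2.035 -0.655
v 2.147 -1.111 0.449
v 2.012 -1.904 -0.753
v 1.698 -1.882 -0.69
v 1.466 -1.977 -0.489
v 1.405 -2.153 -0.227
v 1.538 -2.342 -0.004
v 1.814 -2.474 0.095
v 2.128 -2.496 0.031
v 2.36 -2.401 -0.17
v 2.422 -2.225 -0.432
f 2 1 4
f 2 4 3
f 4 1 5
f 4 5 3
f 5 1 6
f 5 6 3
f 6 1 7
f 6 7 3
f 7 1 8
f 7 8 3
f 8 1 9
f 8 9 3
f 9 1 10
f 9 10 3
f 10 1 11
f 10 11 3
f 11 1 2
f 11 2 3
f 13 12 15
f 13 15 14
f 15 12 16
f 15 16 14
f 16 12 17
f 16 17 14
f 17 12 18
f 17 18 14
f 18 12 19
f 18 19 14
f 19 12 20
f 19 20 14
f 20 12 21
f 20 21 14
f 21 12 22
f 21 22 14
f 22 12 23
f 22 23 14
f 23 12 13
f 23 13 14



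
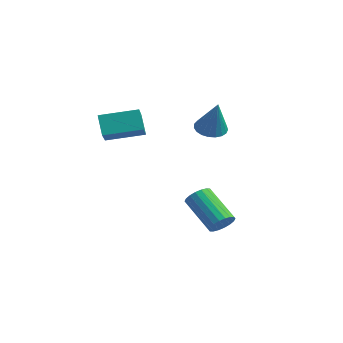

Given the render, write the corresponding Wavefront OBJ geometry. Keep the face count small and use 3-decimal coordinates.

v 0.861 1.97 2.078
v 1.329 2.618 1.945
v 1.779 1.67 3.842
v 1.065 2.753 2.105
v 0.766 2.753 2.261
v 0.484 2.618 2.385
v 0.267 2.37 2.456
v 0.153 2.053 2.461
v 0.161 1.722 2.401
v 0.29 1.434 2.285
v 0.518 1.238 2.133
v 0.806 1.169 1.971
v 1.103 1.238 1.828
v 1.358 1.434 1.729
v 1.528 1.722 1.69
v 1.582 2.054 1.718
v 1.511 2.37 1.808
v 0.968 -4.257 2.859
v 0.359 -4.067 3.887
v -0.02 -3.422 2.119
v -0.629 -3.232 3.147
v 2.009 -2.728 3.193
v 1.4 -2.538 4.221
v 1.021 -1.893 2.453
v 0.412 -1.703 3.481
v 3.75 0.377 -2.873
v 4.109 -0.06 -2.444
v 2.429 -0.154 -1.137
v 2.07 0.283 -1.567
v 4.181 0.226 -2.33
v 2.502 0.132 -1.023
v 4.168 0.542 -2.324
v 2.489 0.448 -1.017
v 4.072 0.825 -2.427
v 2.393 0.731 -1.12
v 3.913 1.019 -2.618
v 2.233 0.925 -1.311
v 3.721 1.086 -2.86
v 2.041 0.992 -1.553
v 3.534 1.013 -3.104
v 1.855 0.919 -1.797
v 3.391 0.814 -3.303
v 1.711 0.72 -1.996
v 3.318 0.528 -3.417
v 1.639 0.434 -2.11
v 3.331 0.212 -3.423
v 1.652 0.118 -2.116
v 3.427 -0.071 -3.32
v 1.748 -0.165 -2.013
v 3.587 -0.265 -3.129
v 1.907 -0.359 -1.822
v 3.779 -0.332 -2.887
v 2.099 -0.426 -1.58
v 3.965 -0.259 -2.643
v 2.286 -0.353 -1.336
f 2 1 4
f 2 4 3
f 4 1 5
f 4 5 3
f 5 1 6
f 5 6 3
f 6 1 7
f 6 7 3
f 7 1 8
f 7 8 3
f 8 1 9
f 8 9 3
f 9 1 10
f 9 10 3
f 10 1 11
f 10 11 3
f 11 1 12
f 11 12 3
f 12 1 13
f 12 13 3
f 13 1 14
f 13 14 3
f 14 1 15
f 14 15 3
f 15 1 16
f 15 16 3
f 16 1 17
f 16 17 3
f 17 1 2
f 17 2 3
f 19 21 18
f 22 19 18
f 18 21 20
f 20 22 18
f 19 25 21
f 23 19 22
f 23 25 19
f 21 25 20
f 24 22 20
f 20 25 24
f 24 23 22
f 25 23 24
f 27 26 30
f 27 30 28
f 28 30 31
f 28 31 29
f 30 26 32
f 30 32 31
f 31 32 33
f 31 33 29
f 32 26 34
f 32 34 33
f 33 34 35
f 33 35 29
f 34 26 36
f 34 36 35
f 35 36 37
f 35 37 29
f 36 26 38
f 36 38 37
f 37 38 39
f 37 39 29
f 38 26 40
f 38 40 39
f 39 40 41
f 39 41 29
f 40 26 42
f 40 42 41
f 41 42 43
f 41 43 29
f 42 26 44
f 42 44 43
f 43 44 45
f 43 45 29
f 44 26 46
f 44 46 45
f 45 46 47
f 45 47 29
f 46 26 48
f 46 48 47
f 47 48 49
f 47 49 29
f 48 26 50
f 48 50 49
f 49 50 51
f 49 51 29
f 50 26 52
f 50 52 51
f 51 52 53
f 51 53 29
f 52 26 54
f 52 54 53
f 53 54 55
f 53 55 29
f 54 26 27
f 54 27 55
f 55 27 28
f 55 28 29



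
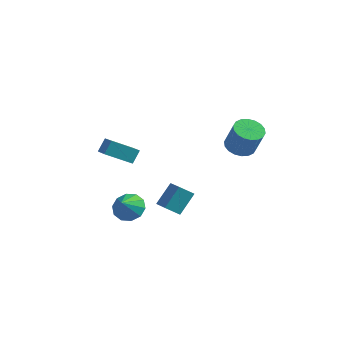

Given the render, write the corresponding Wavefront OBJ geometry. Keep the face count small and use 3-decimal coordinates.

v -4.118 -1.12 0.963
v -3.993 -0.549 1.698
v -4.88 -0.471 0.587
v -4.755 0.101 1.322
v -2.905 -0.221 0.058
v -2.78 0.351 0.793
v -3.667 0.429 -0.318
v -3.542 1 0.417
v -0.074 -1.958 -1.538
v 0.249 -0.943 -0.426
v -0.937 -1.276 -1.909
v -0.614 -0.262 -0.797
v 0.574 -1.478 -2.163
v 0.897 -0.464 -1.051
v -0.289 -0.797 -2.534
v 0.034 0.218 -1.422
v -2.5 -1.461 -2.563
v -1.868 -0.948 -2.093
v -2.46 -2.359 -1.637
v -2.397 -0.788 -1.915
v -2.965 -0.885 -1.984
v -3.356 -1.202 -2.274
v -3.42 -1.618 -2.674
v -3.133 -1.974 -3.032
v -2.604 -2.134 -3.211
v -2.035 -2.037 -3.142
v -1.644 -1.72 -2.852
v -1.58 -1.304 -2.451
v 2.552 1.59 2.017
v 2.977 0.877 1.725
v 3.614 0.617 3.291
v 3.188 1.33 3.583
v 3.237 1.164 1.667
v 3.874 0.903 3.233
v 3.362 1.535 1.679
v 3.999 1.274 3.244
v 3.326 1.917 1.757
v 3.963 1.656 3.322
v 3.137 2.235 1.887
v 3.773 1.974 3.452
v 2.832 2.424 2.042
v 3.468 2.163 3.608
v 2.471 2.449 2.193
v 3.108 2.188 3.759
v 2.126 2.303 2.309
v 2.763 2.043 3.875
v 1.866 2.017 2.367
v 2.503 1.756 3.933
v 1.741 1.646 2.356
v 2.378 1.385 3.921
v 1.777 1.264 2.278
v 2.414 1.003 3.843
v 1.967 0.946 2.148
v 2.603 0.685 3.713
v 2.272 0.757 1.992
v 2.908 0.496 3.558
v 2.632 0.732 1.841
v 3.269 0.471 3.407
f 2 4 1
f 5 2 1
f 1 4 3
f 3 5 1
f 2 8 4
f 6 2 5
f 6 8 2
f 4 8 3
f 7 5 3
f 3 8 7
f 7 6 5
f 8 6 7
f 10 12 9
f 13 10 9
f 9 12 11
f 11 13 9
f 10 16 12
f 14 10 13
f 14 16 10
f 12 16 11
f 15 13 11
f 11 16 15
f 15 14 13
f 16 14 15
f 18 17 20
f 18 20 19
f 20 17 21
f 20 21 19
f 21 17 22
f 21 22 19
f 22 17 23
f 22 23 19
f 23 17 24
f 23 24 19
f 24 17 25
f 24 25 19
f 25 17 26
f 25 26 19
f 26 17 27
f 26 27 19
f 27 17 28
f 27 28 19
f 28 17 18
f 28 18 19
f 30 29 33
f 30 33 31
f 31 33 34
f 31 34 32
f 33 29 35
f 33 35 34
f 34 35 36
f 34 36 32
f 35 29 37
f 35 37 36
f 36 37 38
f 36 38 32
f 37 29 39
f 37 39 38
f 38 39 40
f 38 40 32
f 39 29 41
f 39 41 40
f 40 41 42
f 40 42 32
f 41 29 43
f 41 43 42
f 42 43 44
f 42 44 32
f 43 29 45
f 43 45 44
f 44 45 46
f 44 46 32
f 45 29 47
f 45 47 46
f 46 47 48
f 46 48 32
f 47 29 49
f 47 49 48
f 48 49 50
f 48 50 32
f 49 29 51
f 49 51 50
f 50 51 52
f 50 52 32
f 51 29 53
f 51 53 52
f 52 53 54
f 52 54 32
f 53 29 55
f 53 55 54
f 54 55 56
f 54 56 32
f 55 29 57
f 55 57 56
f 56 57 58
f 56 58 32
f 57 29 30
f 57 30 58
f 58 30 31
f 58 31 32



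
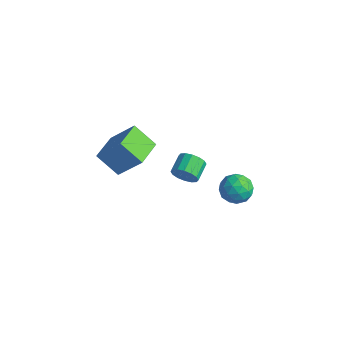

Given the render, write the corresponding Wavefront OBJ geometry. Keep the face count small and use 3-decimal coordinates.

v 1.309 -5.329 3.662
v 2.56 -4.668 5.28
v 0.534 -3.651 3.575
v 1.785 -2.99 5.194
v 2.515 -4.83 2.526
v 3.766 -4.169 4.145
v 1.74 -3.152 2.44
v 2.991 -2.491 4.058
v 3.494 -0.856 0.394
v 4.046 -0.843 1.013
v 3.558 0.208 1.426
v 3.006 0.196 0.806
v 4.234 -0.629 0.692
v 3.747 0.422 1.105
v 4.225 -0.476 0.291
v 3.737 0.575 0.703
v 4.019 -0.425 -0.083
v 3.531 0.626 0.33
v 3.673 -0.489 -0.329
v 3.185 0.562 0.084
v 3.278 -0.651 -0.381
v 2.791 0.4 0.031
v 2.942 -0.868 -0.226
v 2.454 0.183 0.187
v 2.753 -1.082 0.095
v 2.266 -0.031 0.508
v 2.763 -1.235 0.497
v 2.275 -0.184 0.909
v 2.969 -1.286 0.87
v 2.481 -0.235 1.283
v 3.315 -1.222 1.116
v 2.827 -0.171 1.529
v 3.709 -1.06 1.169
v 3.222 -0.009 1.581
v 3.254 3.533 -3.053
v 4.127 3.574 -3.675
v 3.733 1.966 -2.485
v 4.606 2.007 -3.107
v 4.522 2.656 -2.257
v 4.226 3.625 -2.609
v 3.634 1.915 -3.551
v 3.338 2.884 -3.903
v 4.361 2.574 -3.983
v 4.91 3.032 -3.184
v 2.95 2.508 -2.976
v 3.499 2.966 -2.177
v 3.648 3.692 -3.414
v 4.212 1.848 -2.746
v 4.162 2.23 -2.246
v 4.675 2.254 -2.612
v 3.707 3.721 -2.787
v 4.22 3.745 -3.153
v 4.452 3.205 -2.319
v 3.64 1.795 -3.007
v 4.153 1.819 -3.373
v 3.185 3.286 -3.548
v 3.698 3.31 -3.914
v 3.408 2.335 -3.841
v 4.299 3.128 -3.961
v 4.581 2.206 -3.627
v 4.01 2.153 -3.888
v 3.836 2.722 -4.094
v 4.622 3.397 -3.491
v 4.903 2.475 -3.157
v 4.854 2.857 -2.657
v 4.68 3.426 -2.864
v 4.76 2.809 -3.672
v 2.957 3.065 -3.003
v 3.238 2.143 -2.669
v 3.18 2.114 -3.296
v 3.006 2.683 -3.503
v 3.279 3.334 -2.533
v 3.561 2.412 -2.199
v 4.024 2.818 -2.066
v 3.85 3.387 -2.272
v 3.1 2.731 -2.488
f 2 4 1
f 5 2 1
f 1 4 3
f 3 5 1
f 2 8 4
f 6 2 5
f 6 8 2
f 4 8 3
f 7 5 3
f 3 8 7
f 7 6 5
f 8 6 7
f 10 9 13
f 10 13 11
f 11 13 14
f 11 14 12
f 13 9 15
f 13 15 14
f 14 15 16
f 14 16 12
f 15 9 17
f 15 17 16
f 16 17 18
f 16 18 12
f 17 9 19
f 17 19 18
f 18 19 20
f 18 20 12
f 19 9 21
f 19 21 20
f 20 21 22
f 20 22 12
f 21 9 23
f 21 23 22
f 22 23 24
f 22 24 12
f 23 9 25
f 23 25 24
f 24 25 26
f 24 26 12
f 25 9 27
f 25 27 26
f 26 27 28
f 26 28 12
f 27 9 29
f 27 29 28
f 28 29 30
f 28 30 12
f 29 9 31
f 29 31 30
f 30 31 32
f 30 32 12
f 31 9 33
f 31 33 32
f 32 33 34
f 32 34 12
f 33 9 10
f 33 10 34
f 34 10 11
f 34 11 12
f 35 72 51
f 72 46 75
f 51 75 40
f 72 75 51
f 35 51 47
f 51 40 52
f 47 52 36
f 51 52 47
f 35 47 56
f 47 36 57
f 56 57 42
f 47 57 56
f 35 56 68
f 56 42 71
f 68 71 45
f 56 71 68
f 35 68 72
f 68 45 76
f 72 76 46
f 68 76 72
f 36 52 63
f 52 40 66
f 63 66 44
f 52 66 63
f 40 75 53
f 75 46 74
f 53 74 39
f 75 74 53
f 46 76 73
f 76 45 69
f 73 69 37
f 76 69 73
f 45 71 70
f 71 42 58
f 70 58 41
f 71 58 70
f 42 57 62
f 57 36 59
f 62 59 43
f 57 59 62
f 38 64 50
f 64 44 65
f 50 65 39
f 64 65 50
f 38 50 48
f 50 39 49
f 48 49 37
f 50 49 48
f 38 48 55
f 48 37 54
f 55 54 41
f 48 54 55
f 38 55 60
f 55 41 61
f 60 61 43
f 55 61 60
f 38 60 64
f 60 43 67
f 64 67 44
f 60 67 64
f 39 65 53
f 65 44 66
f 53 66 40
f 65 66 53
f 37 49 73
f 49 39 74
f 73 74 46
f 49 74 73
f 41 54 70
f 54 37 69
f 70 69 45
f 54 69 70
f 43 61 62
f 61 41 58
f 62 58 42
f 61 58 62
f 44 67 63
f 67 43 59
f 63 59 36
f 67 59 63



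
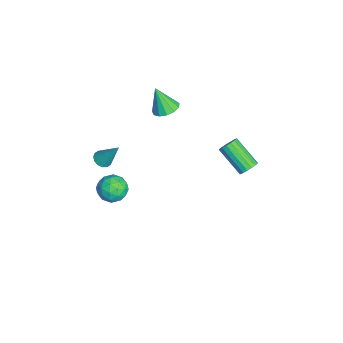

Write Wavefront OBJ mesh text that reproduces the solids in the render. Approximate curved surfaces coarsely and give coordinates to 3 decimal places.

v -1.084 4.304 -2.893
v -0.701 4.428 -2.41
v -1.832 3.301 -1.223
v -2.216 3.176 -1.707
v -0.907 4.648 -2.397
v -2.038 3.521 -1.21
v -1.153 4.789 -2.498
v -2.284 3.662 -1.311
v -1.384 4.819 -2.69
v -2.515 3.691 -1.503
v -1.546 4.731 -2.928
v -2.678 3.603 -1.741
v -1.603 4.545 -3.158
v -2.734 3.417 -1.972
v -1.54 4.304 -3.328
v -2.671 3.176 -2.141
v -1.374 4.062 -3.398
v -2.505 2.935 -2.212
v -1.14 3.877 -3.353
v -2.272 2.749 -2.166
v -0.895 3.789 -3.202
v -2.026 2.661 -2.015
v -0.692 3.819 -2.981
v -1.823 2.691 -1.794
v -0.58 3.96 -2.739
v -1.711 2.832 -1.552
v -0.583 4.18 -2.533
v -1.714 3.052 -1.346
v -3.729 -3.914 -4.493
v -3.143 -3.934 -4.663
v -3.231 -2.966 -2.887
v -3.255 -3.666 -4.786
v -3.494 -3.464 -4.831
v -3.796 -3.383 -4.786
v -4.08 -3.444 -4.662
v -4.269 -3.631 -4.492
v -4.314 -3.894 -4.323
v -4.203 -4.162 -4.2
v -3.964 -4.364 -4.155
v -3.662 -4.445 -4.2
v -3.378 -4.384 -4.324
v -3.188 -4.197 -4.494
v -3.81 -0.255 0.158
v -3.387 -0.948 -0.014
v -4.13 -0.845 1.742
v -3.077 -0.645 0.161
v -3 -0.217 0.336
v -3.181 0.198 0.454
v -3.561 0.469 0.478
v -4.02 0.51 0.4
v -4.413 0.308 0.246
v -4.614 -0.072 0.064
v -4.56 -0.511 -0.089
v -4.268 -0.869 -0.163
v -3.831 -1.032 -0.135
v 3.652 -2.463 0.598
v 4.271 -3.034 0.24
v 2.749 -3.606 0.86
v 3.368 -4.177 0.502
v 3.537 -3.761 1.299
v 4.095 -3.054 1.137
v 2.925 -3.586 -0.037
v 3.483 -2.879 -0.199
v 3.822 -3.728 -0.153
v 4.2 -3.836 0.673
v 2.82 -2.804 0.427
v 3.198 -2.912 1.253
v 4.041 -2.648 0.396
v 2.979 -3.992 0.704
v 3.079 -3.748 1.173
v 3.442 -4.083 0.962
v 3.937 -2.66 0.923
v 4.301 -2.996 0.713
v 3.869 -3.423 1.336
v 2.719 -3.644 0.387
v 3.083 -3.98 0.177
v 3.578 -2.557 0.138
v 3.941 -2.892 -0.073
v 3.151 -3.217 -0.236
v 4.14 -3.391 -0.045
v 3.61 -4.063 0.109
v 3.35 -3.716 -0.208
v 3.678 -3.3 -0.303
v 4.362 -3.455 0.44
v 3.832 -4.127 0.595
v 3.931 -3.883 1.063
v 4.259 -3.467 0.968
v 4.099 -3.863 0.21
v 3.188 -2.513 0.505
v 2.658 -3.185 0.66
v 2.761 -3.173 0.132
v 3.089 -2.757 0.037
v 3.41 -2.577 0.991
v 2.88 -3.249 1.145
v 3.342 -3.34 1.403
v 3.67 -2.924 1.308
v 2.921 -2.777 0.89
f 2 1 5
f 2 5 3
f 3 5 6
f 3 6 4
f 5 1 7
f 5 7 6
f 6 7 8
f 6 8 4
f 7 1 9
f 7 9 8
f 8 9 10
f 8 10 4
f 9 1 11
f 9 11 10
f 10 11 12
f 10 12 4
f 11 1 13
f 11 13 12
f 12 13 14
f 12 14 4
f 13 1 15
f 13 15 14
f 14 15 16
f 14 16 4
f 15 1 17
f 15 17 16
f 16 17 18
f 16 18 4
f 17 1 19
f 17 19 18
f 18 19 20
f 18 20 4
f 19 1 21
f 19 21 20
f 20 21 22
f 20 22 4
f 21 1 23
f 21 23 22
f 22 23 24
f 22 24 4
f 23 1 25
f 23 25 24
f 24 25 26
f 24 26 4
f 25 1 27
f 25 27 26
f 26 27 28
f 26 28 4
f 27 1 2
f 27 2 28
f 28 2 3
f 28 3 4
f 30 29 32
f 30 32 31
f 32 29 33
f 32 33 31
f 33 29 34
f 33 34 31
f 34 29 35
f 34 35 31
f 35 29 36
f 35 36 31
f 36 29 37
f 36 37 31
f 37 29 38
f 37 38 31
f 38 29 39
f 38 39 31
f 39 29 40
f 39 40 31
f 40 29 41
f 40 41 31
f 41 29 42
f 41 42 31
f 42 29 30
f 42 30 31
f 44 43 46
f 44 46 45
f 46 43 47
f 46 47 45
f 47 43 48
f 47 48 45
f 48 43 49
f 48 49 45
f 49 43 50
f 49 50 45
f 50 43 51
f 50 51 45
f 51 43 52
f 51 52 45
f 52 43 53
f 52 53 45
f 53 43 54
f 53 54 45
f 54 43 55
f 54 55 45
f 55 43 44
f 55 44 45
f 56 93 72
f 93 67 96
f 72 96 61
f 93 96 72
f 56 72 68
f 72 61 73
f 68 73 57
f 72 73 68
f 56 68 77
f 68 57 78
f 77 78 63
f 68 78 77
f 56 77 89
f 77 63 92
f 89 92 66
f 77 92 89
f 56 89 93
f 89 66 97
f 93 97 67
f 89 97 93
f 57 73 84
f 73 61 87
f 84 87 65
f 73 87 84
f 61 96 74
f 96 67 95
f 74 95 60
f 96 95 74
f 67 97 94
f 97 66 90
f 94 90 58
f 97 90 94
f 66 92 91
f 92 63 79
f 91 79 62
f 92 79 91
f 63 78 83
f 78 57 80
f 83 80 64
f 78 80 83
f 59 85 71
f 85 65 86
f 71 86 60
f 85 86 71
f 59 71 69
f 71 60 70
f 69 70 58
f 71 70 69
f 59 69 76
f 69 58 75
f 76 75 62
f 69 75 76
f 59 76 81
f 76 62 82
f 81 82 64
f 76 82 81
f 59 81 85
f 81 64 88
f 85 88 65
f 81 88 85
f 60 86 74
f 86 65 87
f 74 87 61
f 86 87 74
f 58 70 94
f 70 60 95
f 94 95 67
f 70 95 94
f 62 75 91
f 75 58 90
f 91 90 66
f 75 90 91
f 64 82 83
f 82 62 79
f 83 79 63
f 82 79 83
f 65 88 84
f 88 64 80
f 84 80 57
f 88 80 84



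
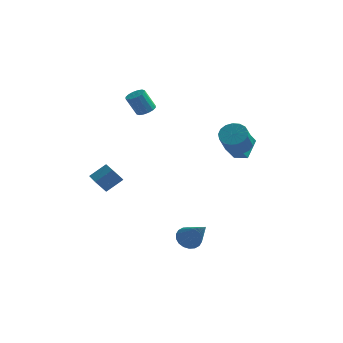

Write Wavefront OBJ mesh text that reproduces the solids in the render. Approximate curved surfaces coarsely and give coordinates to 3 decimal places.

v 3.074 1.038 -0.501
v 2.721 0.476 0.377
v 3.208 2.204 0.299
v 2.856 1.642 1.177
v 3.884 0.818 -0.317
v 3.532 0.256 0.561
v 4.019 1.984 0.483
v 3.666 1.422 1.361
v 3.898 -1.149 1.656
v 4.273 -1.69 1.219
v 4.216 -2.592 2.288
v 3.842 -2.051 2.724
v 4.553 -1.503 1.391
v 4.496 -2.406 2.46
v 4.683 -1.235 1.624
v 4.626 -2.138 2.693
v 4.633 -0.948 1.865
v 4.576 -1.85 2.933
v 4.415 -0.706 2.057
v 4.358 -1.608 3.126
v 4.079 -0.566 2.157
v 4.022 -1.468 3.226
v 3.701 -0.559 2.143
v 3.644 -1.462 3.212
v 3.368 -0.688 2.017
v 3.311 -1.59 3.086
v 3.157 -0.922 1.808
v 3.1 -1.824 2.877
v 3.116 -1.208 1.564
v 3.059 -2.11 2.633
v 3.254 -1.48 1.341
v 3.197 -2.383 2.41
v 3.54 -1.677 1.19
v 3.483 -2.579 2.259
v 3.907 -1.753 1.146
v 3.851 -2.655 2.215
v -2.438 2.922 1.561
v -2.126 2.414 1.621
v -2.689 2.21 2.82
v -3.002 2.718 2.759
v -1.945 2.634 1.744
v -2.508 2.43 2.942
v -1.896 2.932 1.817
v -2.459 2.728 3.016
v -1.993 3.227 1.822
v -2.556 3.023 3.021
v -2.209 3.441 1.757
v -2.772 3.237 2.955
v -2.487 3.515 1.639
v -3.05 3.311 2.838
v -2.751 3.43 1.5
v -3.314 3.226 2.699
v -2.932 3.21 1.378
v -3.495 3.006 2.576
v -2.981 2.912 1.304
v -3.544 2.708 2.503
v -2.884 2.617 1.299
v -3.447 2.413 2.498
v -2.668 2.403 1.365
v -3.231 2.199 2.563
v -2.39 2.329 1.482
v -2.953 2.125 2.681
v -3.339 -2.968 -1.377
v -2.599 -2.355 -0.674
v -4.225 -1.441 -1.775
v -3.486 -0.828 -1.072
v -2.794 -2.832 -2.068
v -2.055 -2.219 -1.365
v -3.681 -1.305 -2.466
v -2.941 -0.692 -1.763
v 1.782 -3.004 -4.742
v 2.202 -3.323 -5.275
v 2.958 -3.936 -3.258
v 2.36 -3.035 -5.219
v 2.403 -2.74 -5.068
v 2.323 -2.498 -4.853
v 2.137 -2.356 -4.616
v 1.88 -2.342 -4.403
v 1.603 -2.46 -4.258
v 1.362 -2.685 -4.208
v 1.204 -2.974 -4.264
v 1.161 -3.269 -4.415
v 1.24 -3.511 -4.63
v 1.427 -3.653 -4.868
v 1.684 -3.667 -5.08
v 1.961 -3.549 -5.225
f 2 4 1
f 5 2 1
f 1 4 3
f 3 5 1
f 2 8 4
f 6 2 5
f 6 8 2
f 4 8 3
f 7 5 3
f 3 8 7
f 7 6 5
f 8 6 7
f 10 9 13
f 10 13 11
f 11 13 14
f 11 14 12
f 13 9 15
f 13 15 14
f 14 15 16
f 14 16 12
f 15 9 17
f 15 17 16
f 16 17 18
f 16 18 12
f 17 9 19
f 17 19 18
f 18 19 20
f 18 20 12
f 19 9 21
f 19 21 20
f 20 21 22
f 20 22 12
f 21 9 23
f 21 23 22
f 22 23 24
f 22 24 12
f 23 9 25
f 23 25 24
f 24 25 26
f 24 26 12
f 25 9 27
f 25 27 26
f 26 27 28
f 26 28 12
f 27 9 29
f 27 29 28
f 28 29 30
f 28 30 12
f 29 9 31
f 29 31 30
f 30 31 32
f 30 32 12
f 31 9 33
f 31 33 32
f 32 33 34
f 32 34 12
f 33 9 35
f 33 35 34
f 34 35 36
f 34 36 12
f 35 9 10
f 35 10 36
f 36 10 11
f 36 11 12
f 38 37 41
f 38 41 39
f 39 41 42
f 39 42 40
f 41 37 43
f 41 43 42
f 42 43 44
f 42 44 40
f 43 37 45
f 43 45 44
f 44 45 46
f 44 46 40
f 45 37 47
f 45 47 46
f 46 47 48
f 46 48 40
f 47 37 49
f 47 49 48
f 48 49 50
f 48 50 40
f 49 37 51
f 49 51 50
f 50 51 52
f 50 52 40
f 51 37 53
f 51 53 52
f 52 53 54
f 52 54 40
f 53 37 55
f 53 55 54
f 54 55 56
f 54 56 40
f 55 37 57
f 55 57 56
f 56 57 58
f 56 58 40
f 57 37 59
f 57 59 58
f 58 59 60
f 58 60 40
f 59 37 61
f 59 61 60
f 60 61 62
f 60 62 40
f 61 37 38
f 61 38 62
f 62 38 39
f 62 39 40
f 64 66 63
f 67 64 63
f 63 66 65
f 65 67 63
f 64 70 66
f 68 64 67
f 68 70 64
f 66 70 65
f 69 67 65
f 65 70 69
f 69 68 67
f 70 68 69
f 72 71 74
f 72 74 73
f 74 71 75
f 74 75 73
f 75 71 76
f 75 76 73
f 76 71 77
f 76 77 73
f 77 71 78
f 77 78 73
f 78 71 79
f 78 79 73
f 79 71 80
f 79 80 73
f 80 71 81
f 80 81 73
f 81 71 82
f 81 82 73
f 82 71 83
f 82 83 73
f 83 71 84
f 83 84 73
f 84 71 85
f 84 85 73
f 85 71 86
f 85 86 73
f 86 71 72
f 86 72 73

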